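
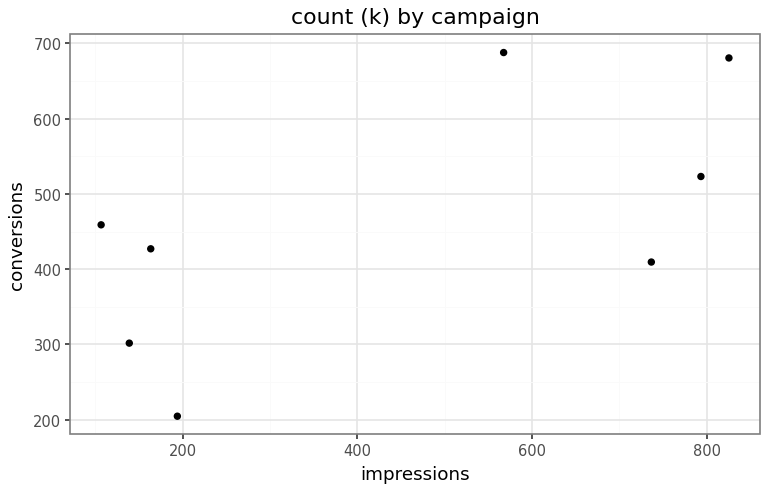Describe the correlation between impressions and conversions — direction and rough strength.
Points are positively correlated; moderate (|r| ≈ 0.6).

positive, moderate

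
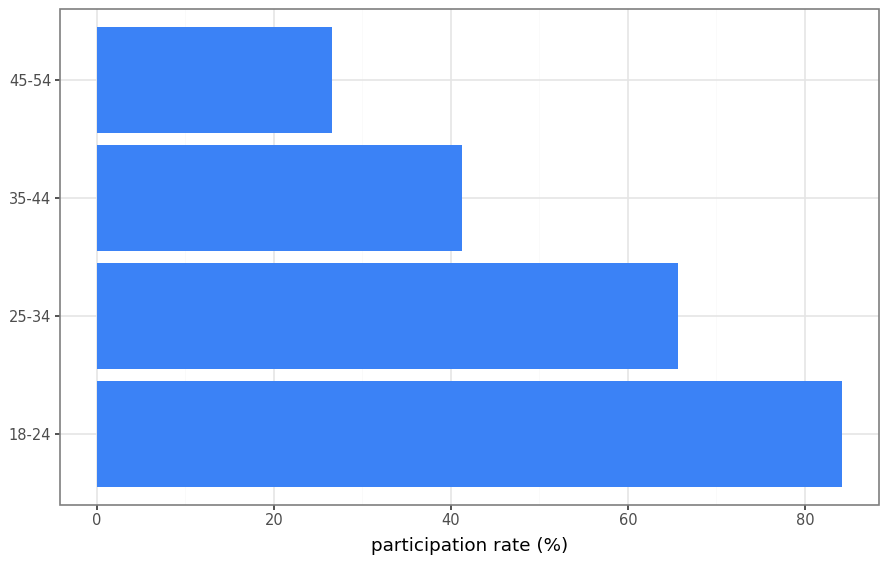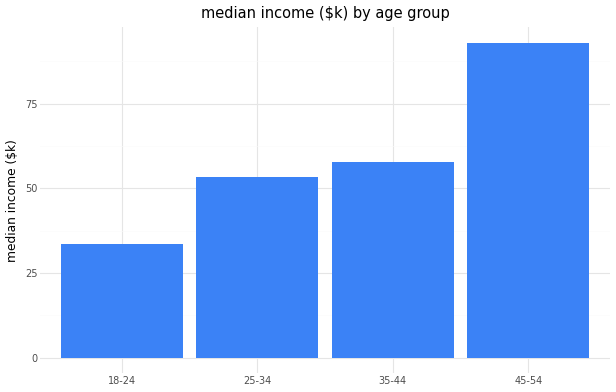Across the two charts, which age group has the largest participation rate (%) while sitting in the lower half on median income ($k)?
18-24

Chart 2 median median income ($k) ≈ 60; below-median age groups: 18-24, 25-34. Among those, 18-24 has the highest participation rate (%) (≈ 80).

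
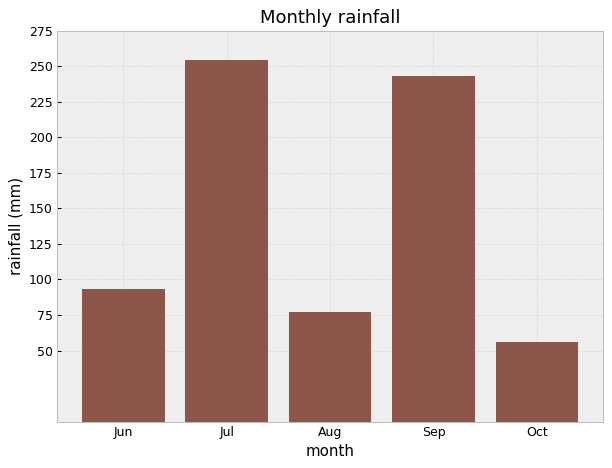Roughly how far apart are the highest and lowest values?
≈ 200

Max Jul ≈ 250, min Oct ≈ 50; range ≈ 200.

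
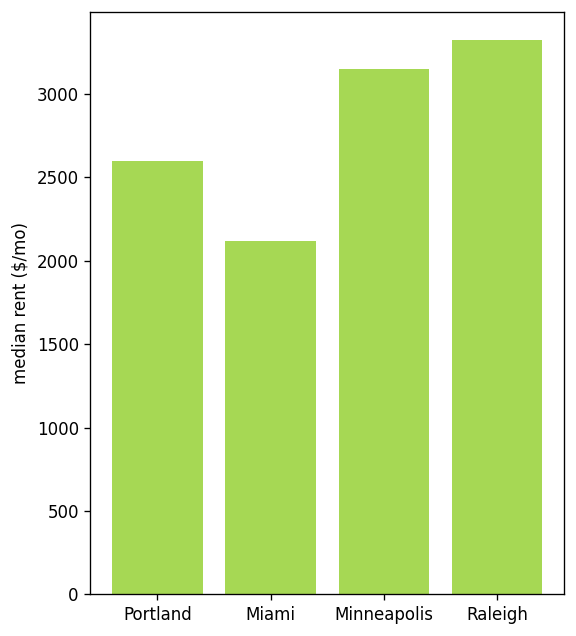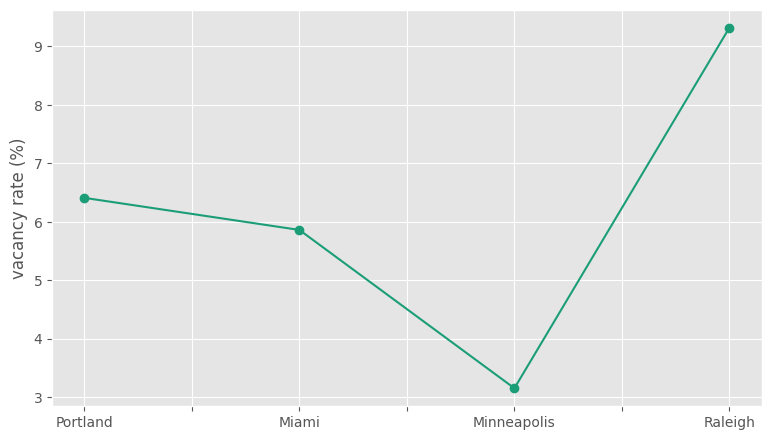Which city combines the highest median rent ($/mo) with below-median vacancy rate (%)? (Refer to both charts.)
Chart 2 median vacancy rate (%) ≈ 6; below-median cities: Miami, Minneapolis. Among those, Minneapolis has the highest median rent ($/mo) (≈ 3000).

Minneapolis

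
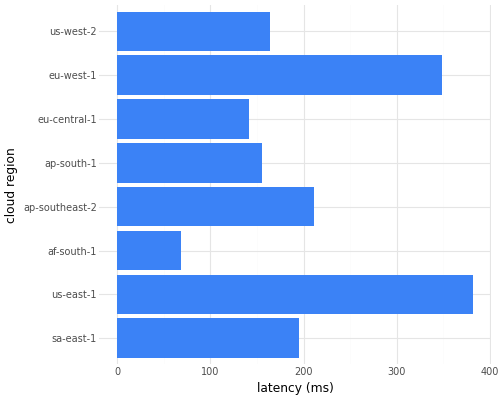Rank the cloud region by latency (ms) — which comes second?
eu-west-1

Top 3: us-east-1 ≈ 400, eu-west-1 ≈ 350, ap-southeast-2 ≈ 200.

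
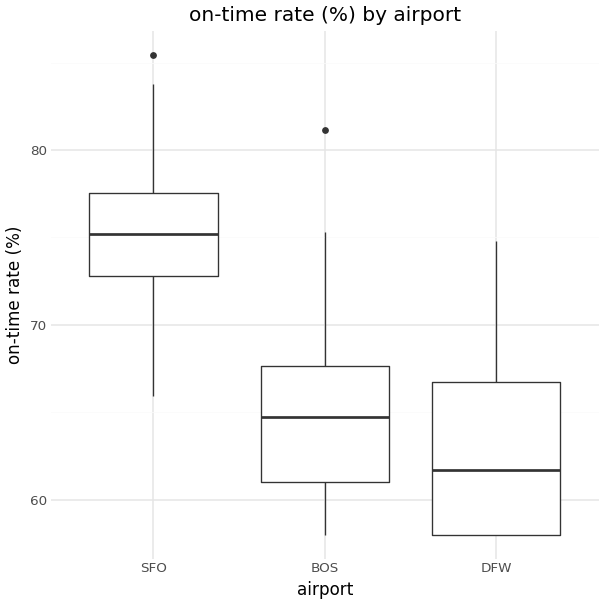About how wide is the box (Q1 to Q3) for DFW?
Q3 ≈ 66, Q1 ≈ 58; IQR ≈ 8.

≈ 8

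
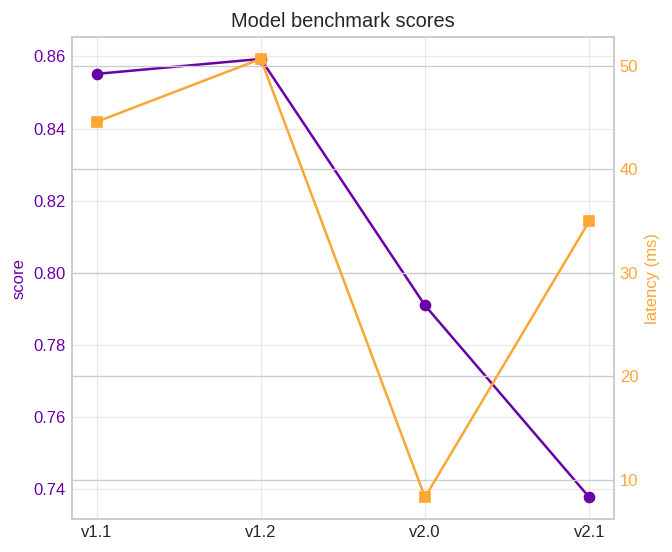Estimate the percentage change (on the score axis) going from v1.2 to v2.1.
≈ -14%

v1.2 ≈ 0.86, v2.1 ≈ 0.74; (0.74 − 0.86) / 0.86 ≈ -14%.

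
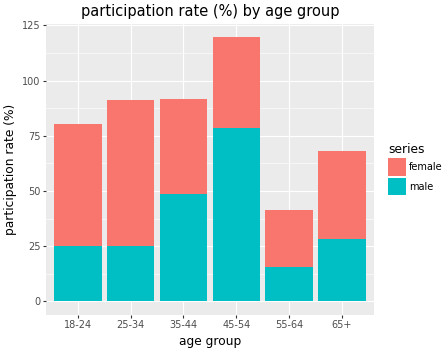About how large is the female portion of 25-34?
≈ 70

female top ≈ 90, bottom ≈ 20; segment ≈ 70.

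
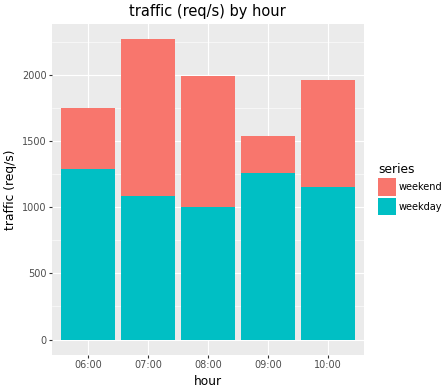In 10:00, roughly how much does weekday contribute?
≈ 1200

weekday top ≈ 1200, bottom ≈ 0; segment ≈ 1200.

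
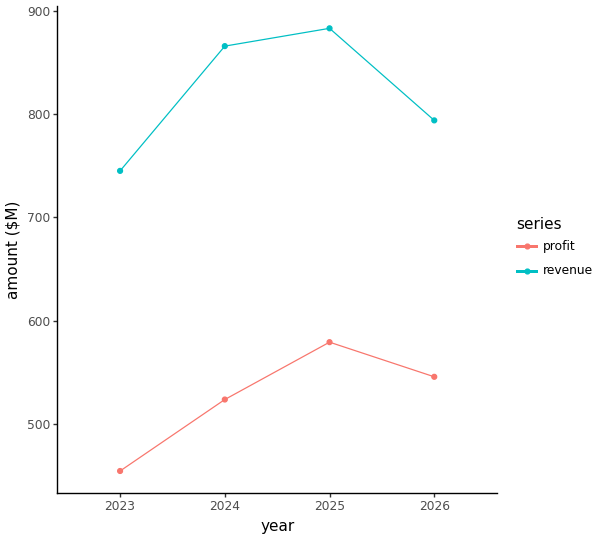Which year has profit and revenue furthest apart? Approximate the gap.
2024: profit ≈ 500, revenue ≈ 850 → gap ≈ 350. Next-largest (2025) is only ≈ 300.

2024, ≈ 350 $M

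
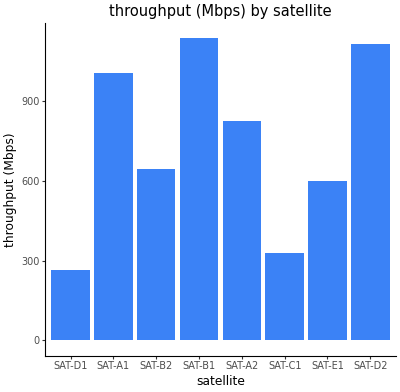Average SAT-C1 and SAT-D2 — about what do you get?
≈ 700

(300 + 1100) / 2 ≈ 700.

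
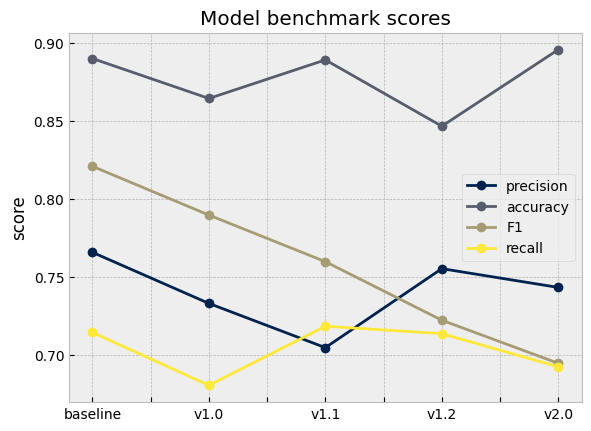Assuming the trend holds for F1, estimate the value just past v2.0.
Last three: 0.76, 0.72, 0.70 → slope ≈ -0.03/step → next ≈ 0.67.

≈ 0.67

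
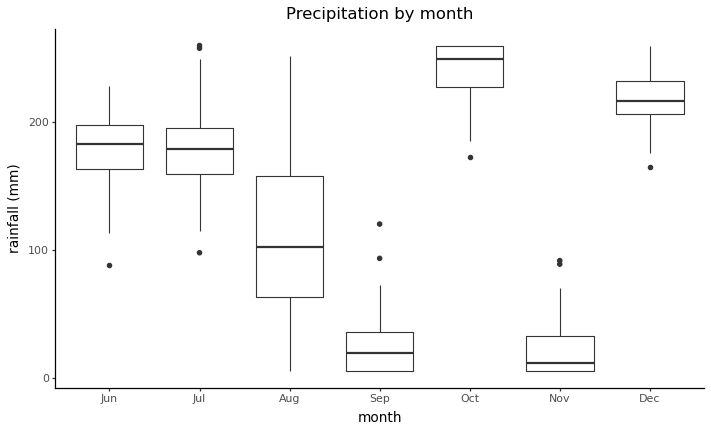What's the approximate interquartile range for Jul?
≈ 40

Q3 ≈ 200, Q1 ≈ 160; IQR ≈ 40.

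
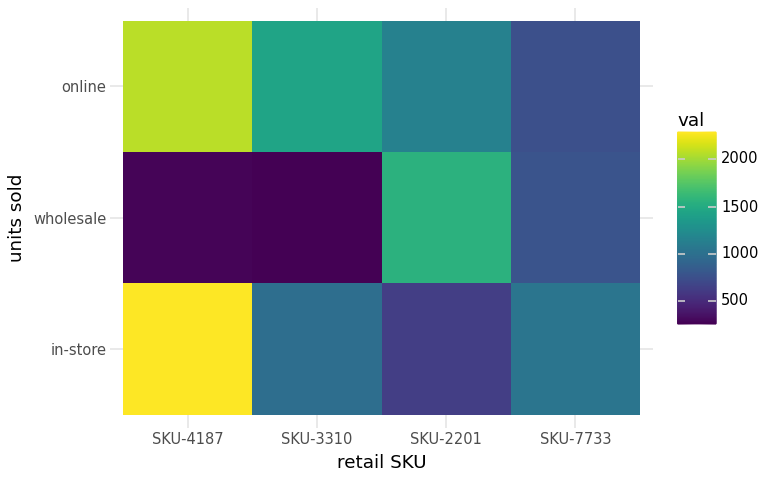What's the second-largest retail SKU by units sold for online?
SKU-3310

Top 3 for online: SKU-4187 ≈ 2000, SKU-3310 ≈ 1400, SKU-2201 ≈ 1200.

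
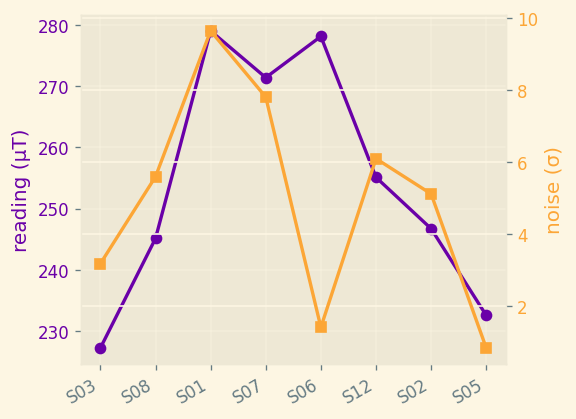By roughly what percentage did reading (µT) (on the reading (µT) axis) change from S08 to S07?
≈ +10.2%

S08 ≈ 245, S07 ≈ 270; (270 − 245) / 245 ≈ +10.2%.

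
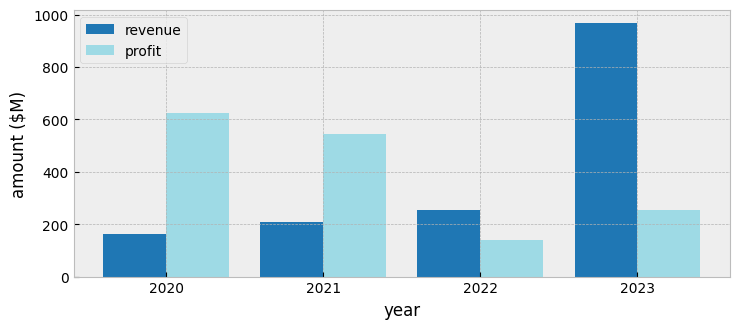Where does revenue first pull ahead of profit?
2021: revenue ≈ 200 vs profit ≈ 500 (not yet); 2022: revenue ≈ 300 vs profit ≈ 100 (first crossover).

2022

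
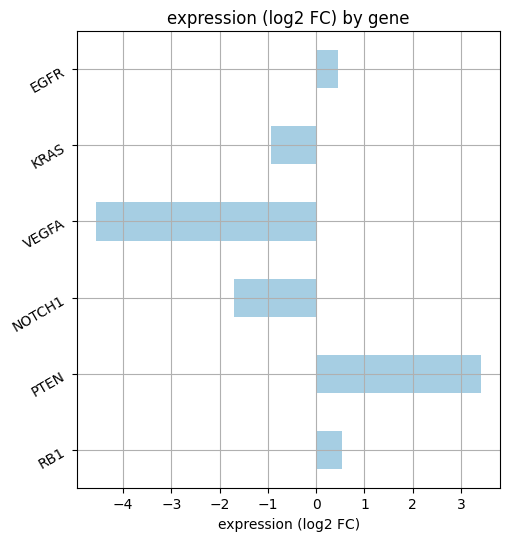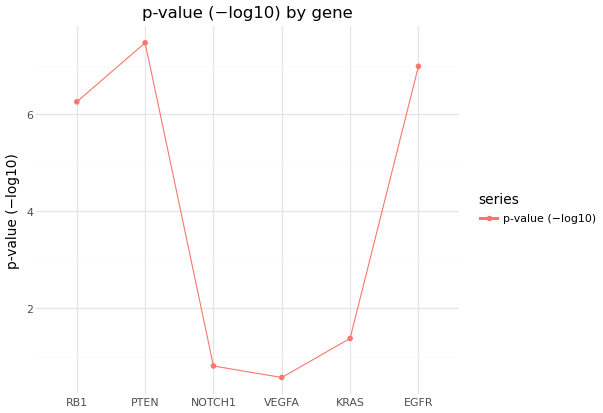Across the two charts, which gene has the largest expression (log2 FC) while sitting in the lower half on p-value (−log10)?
KRAS

Chart 2 median p-value (−log10) ≈ 4; below-median genes: NOTCH1, VEGFA, KRAS. Among those, KRAS has the highest expression (log2 FC) (≈ -1).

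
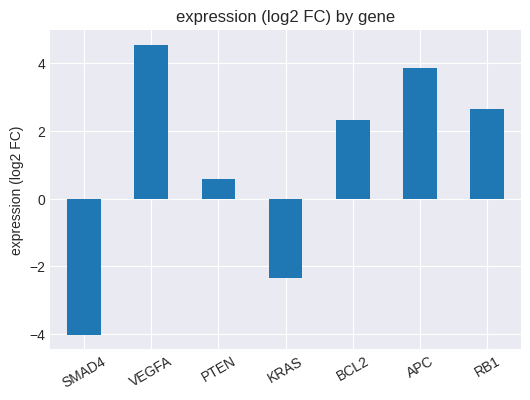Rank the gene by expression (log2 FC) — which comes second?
APC

Top 3: VEGFA ≈ 5, APC ≈ 4, RB1 ≈ 3.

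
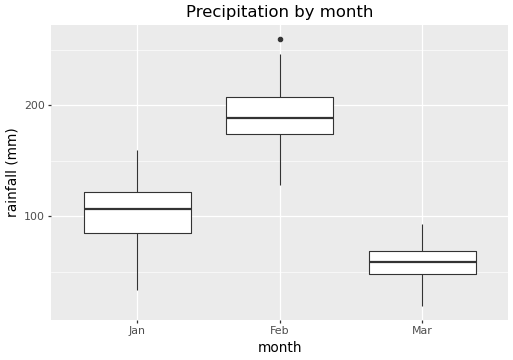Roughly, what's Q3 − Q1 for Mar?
≈ 20

Q3 ≈ 60, Q1 ≈ 40; IQR ≈ 20.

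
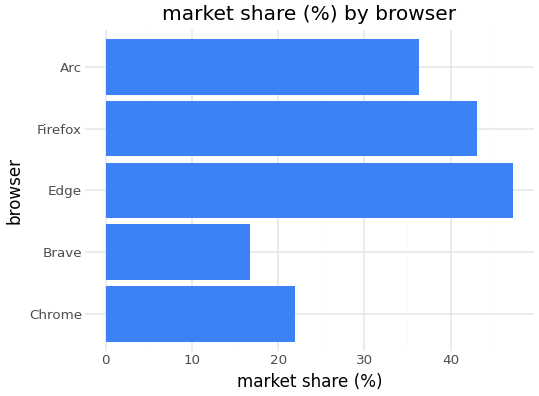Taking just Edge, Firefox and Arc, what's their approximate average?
(45 + 45 + 35) / 3 ≈ 42.

≈ 42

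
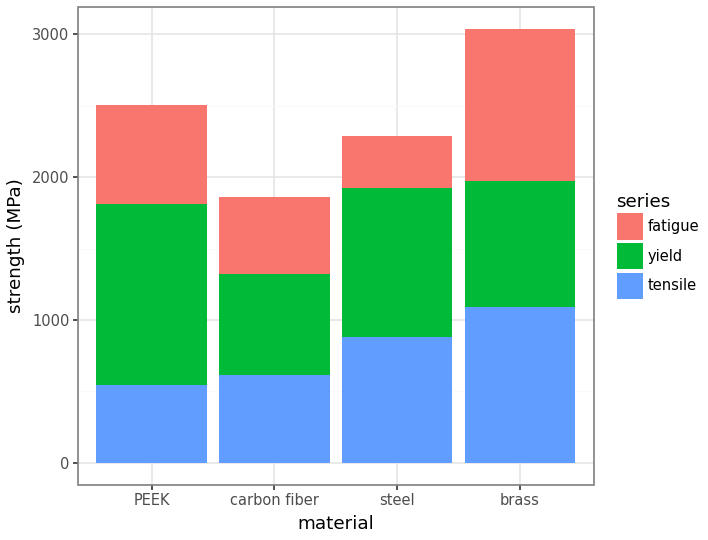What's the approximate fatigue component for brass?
fatigue top ≈ 3000, bottom ≈ 2000; segment ≈ 1000.

≈ 1000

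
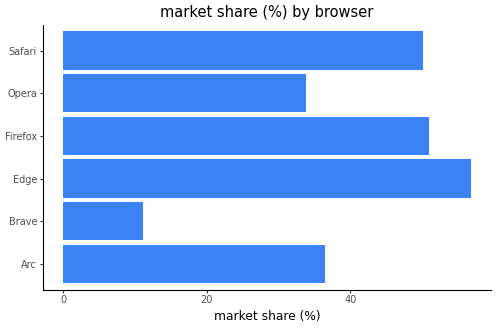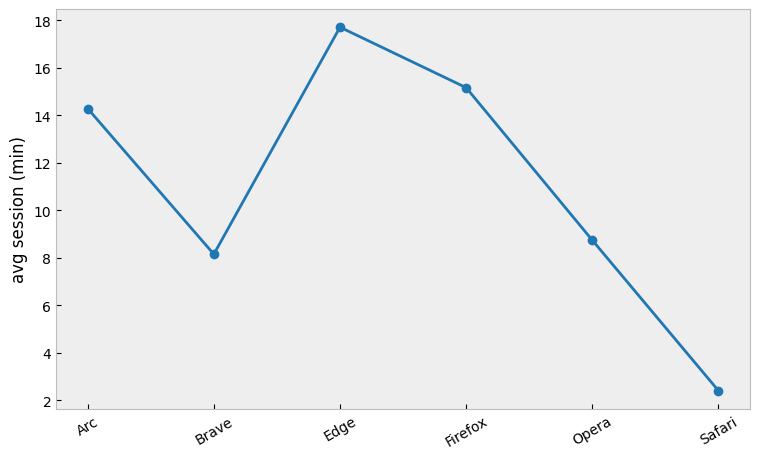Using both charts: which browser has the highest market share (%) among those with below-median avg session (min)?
Safari

Chart 2 median avg session (min) ≈ 12; below-median browsers: Brave, Opera, Safari. Among those, Safari has the highest market share (%) (≈ 50).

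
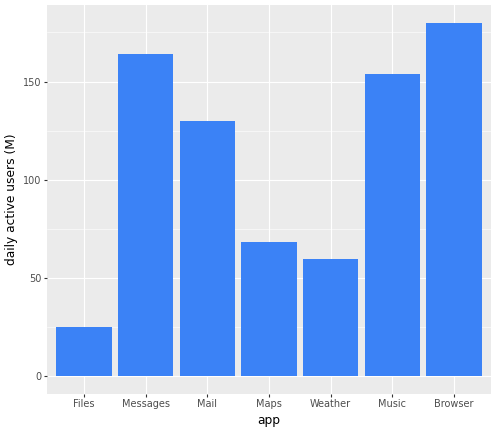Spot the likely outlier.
Files

Files ≈ 20; the rest sit between ≈ 60 and ≈ 180.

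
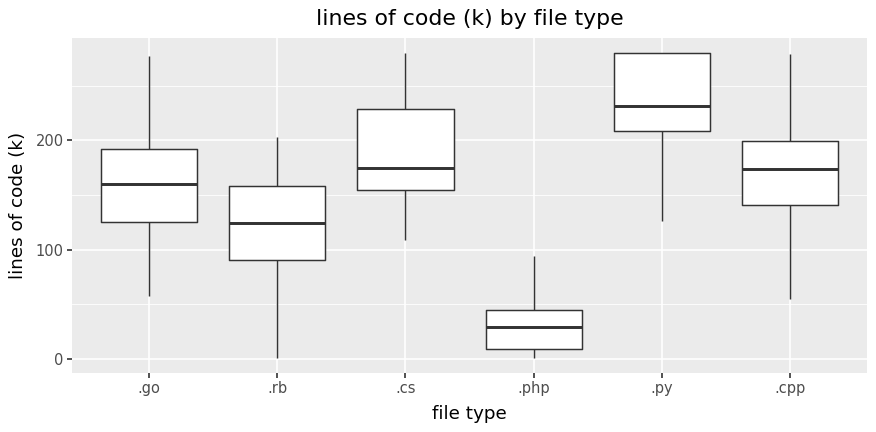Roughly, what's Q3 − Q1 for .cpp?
Q3 ≈ 200, Q1 ≈ 140; IQR ≈ 60.

≈ 60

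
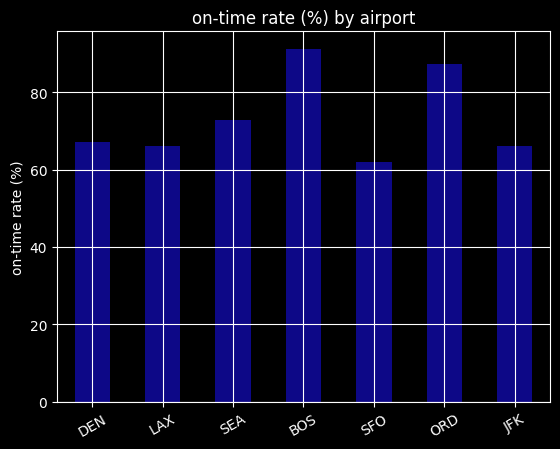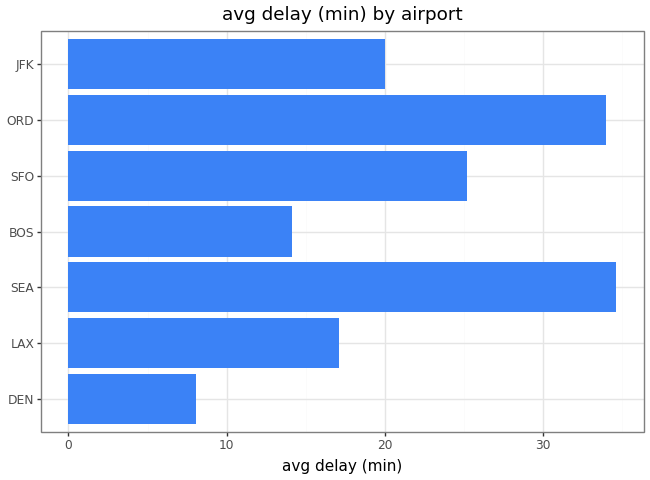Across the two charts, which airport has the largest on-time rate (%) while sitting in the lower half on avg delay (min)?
BOS

Chart 2 median avg delay (min) ≈ 20; below-median airports: DEN, LAX, BOS. Among those, BOS has the highest on-time rate (%) (≈ 90).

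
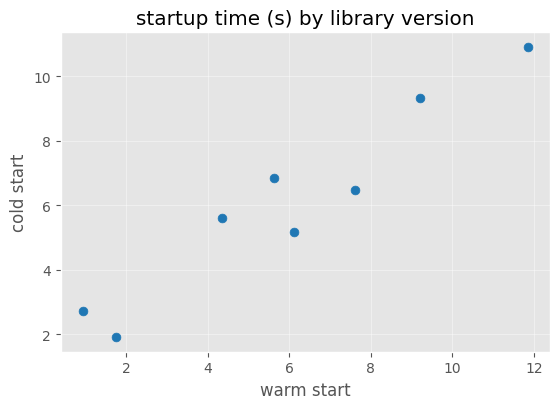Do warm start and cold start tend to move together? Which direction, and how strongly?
positive, strong

Points are positively correlated; strong (|r| ≈ 1.0).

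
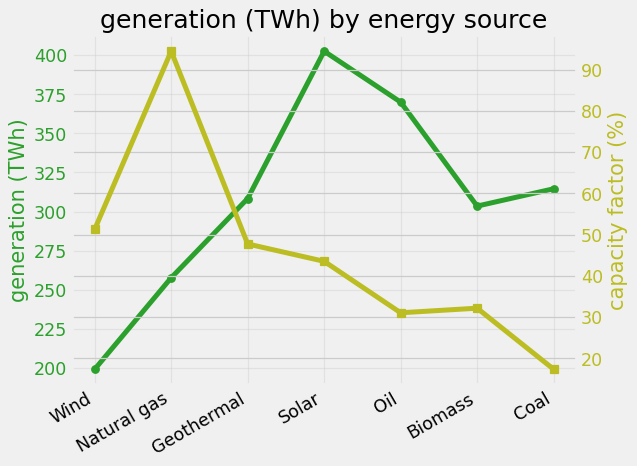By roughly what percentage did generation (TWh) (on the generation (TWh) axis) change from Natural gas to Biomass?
Natural gas ≈ 260, Biomass ≈ 300; (300 − 260) / 260 ≈ +15.4%.

≈ +15.4%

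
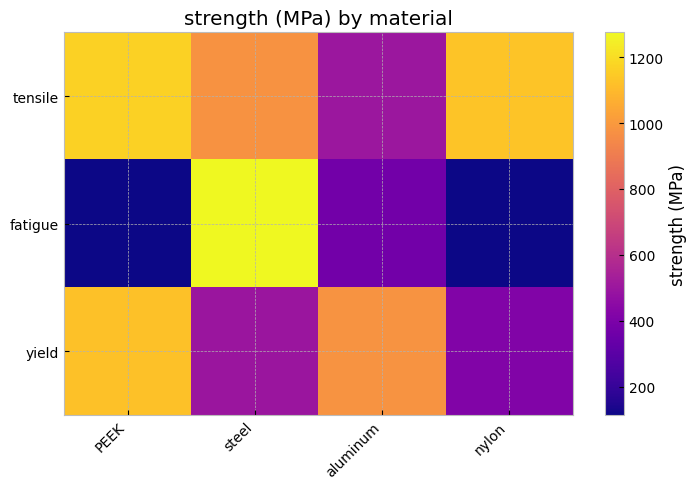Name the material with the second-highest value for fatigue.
Top 3 for fatigue: steel ≈ 1300, aluminum ≈ 400, PEEK ≈ 100.

aluminum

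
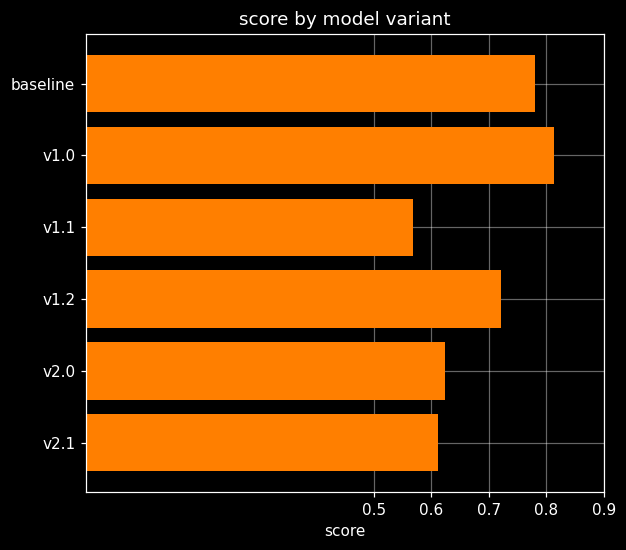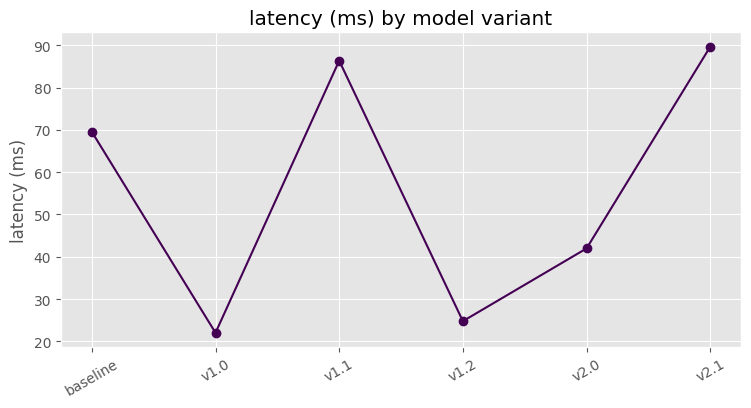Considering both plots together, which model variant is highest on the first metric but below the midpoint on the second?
Chart 2 median latency (ms) ≈ 60; below-median model variants: v1.0, v1.2, v2.0. Among those, v1.0 has the highest score (≈ 0.8).

v1.0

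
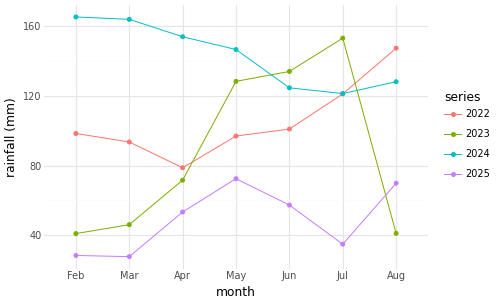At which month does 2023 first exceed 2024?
Jun

May: 2023 ≈ 120 vs 2024 ≈ 140 (not yet); Jun: 2023 ≈ 140 vs 2024 ≈ 120 (first crossover).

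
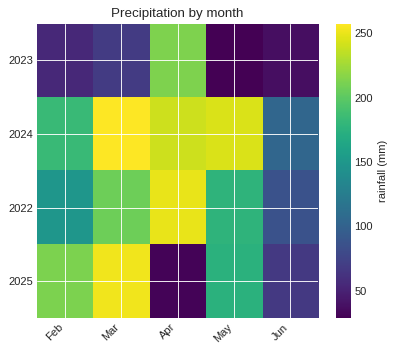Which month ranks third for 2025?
Top 4 for 2025: Mar ≈ 260, Feb ≈ 220, May ≈ 180, Jun ≈ 60.

May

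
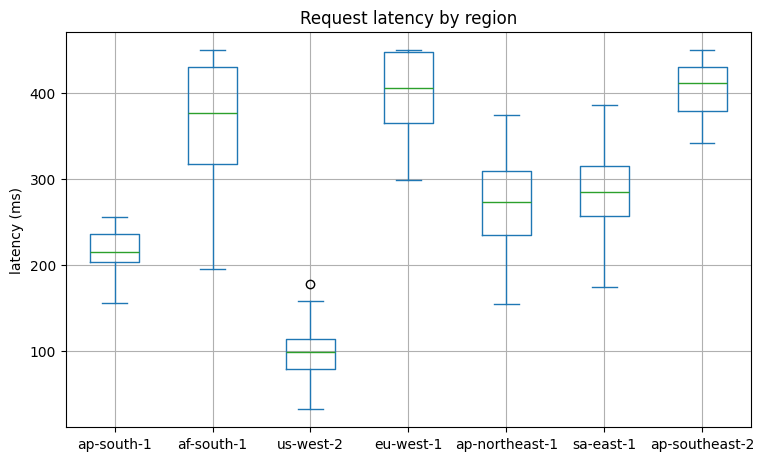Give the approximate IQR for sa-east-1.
Q3 ≈ 300, Q1 ≈ 250; IQR ≈ 50.

≈ 50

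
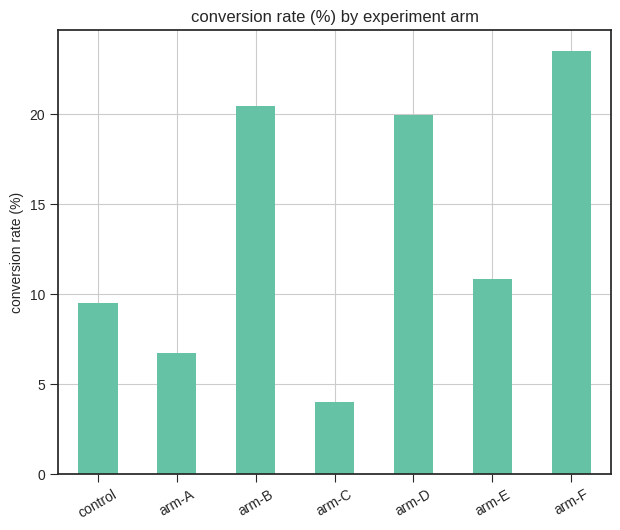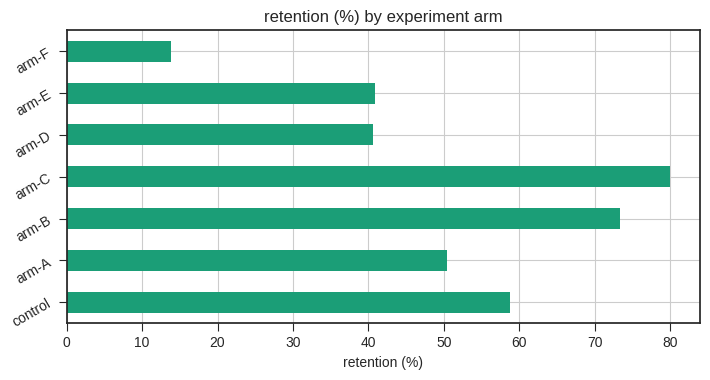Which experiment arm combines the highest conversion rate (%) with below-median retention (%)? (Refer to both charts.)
arm-F

Chart 2 median retention (%) ≈ 50; below-median experiment arms: arm-D, arm-E, arm-F. Among those, arm-F has the highest conversion rate (%) (≈ 25).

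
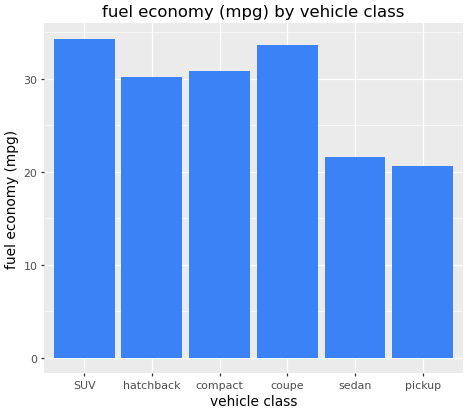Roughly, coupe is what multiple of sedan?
≈ 1.75×

coupe ≈ 35, sedan ≈ 20; 35/20 ≈ 1.75.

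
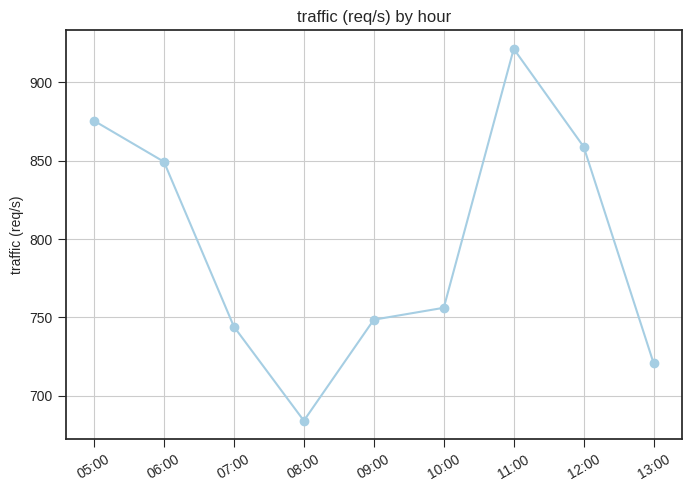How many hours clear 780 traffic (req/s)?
Above 780: 05:00, 06:00, 11:00, 12:00.

4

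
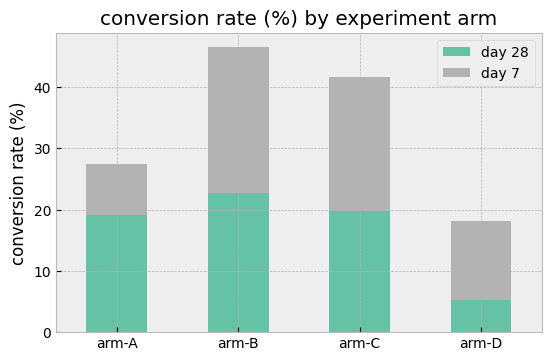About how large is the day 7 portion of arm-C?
day 7 top ≈ 40, bottom ≈ 20; segment ≈ 20.

≈ 20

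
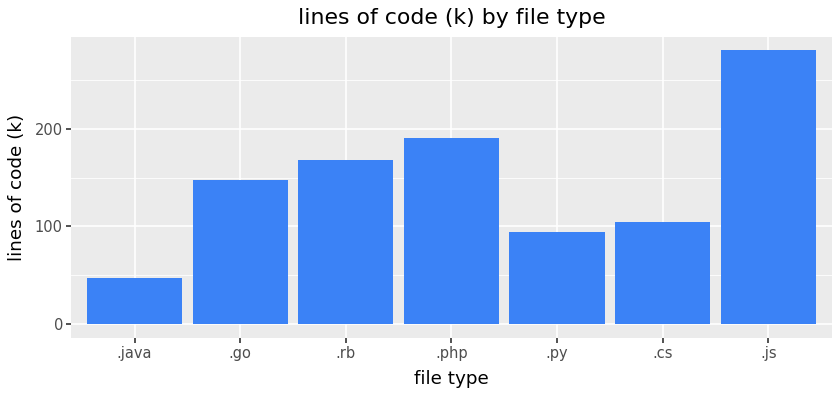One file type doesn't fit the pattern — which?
.js ≈ 275; the rest sit between ≈ 50 and ≈ 200.

.js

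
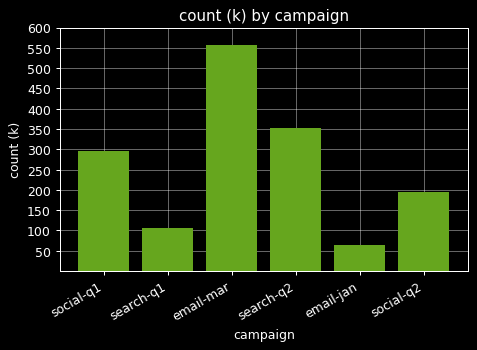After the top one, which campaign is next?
Top 3: email-mar ≈ 550, search-q2 ≈ 350, social-q1 ≈ 300.

search-q2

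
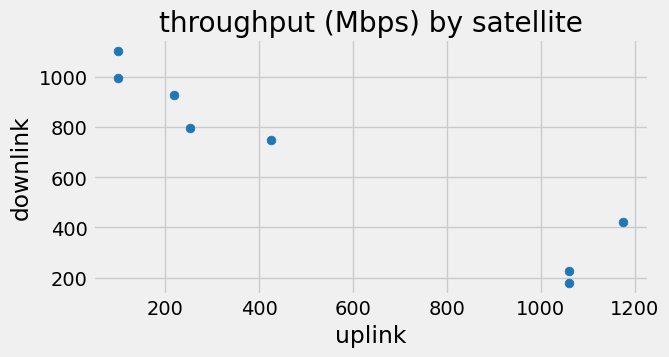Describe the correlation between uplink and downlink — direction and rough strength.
Points are negatively correlated; strong (|r| ≈ 1.0).

negative, strong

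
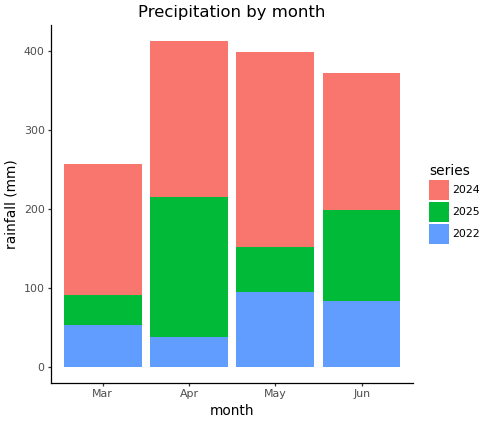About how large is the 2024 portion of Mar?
2024 top ≈ 250, bottom ≈ 100; segment ≈ 150.

≈ 150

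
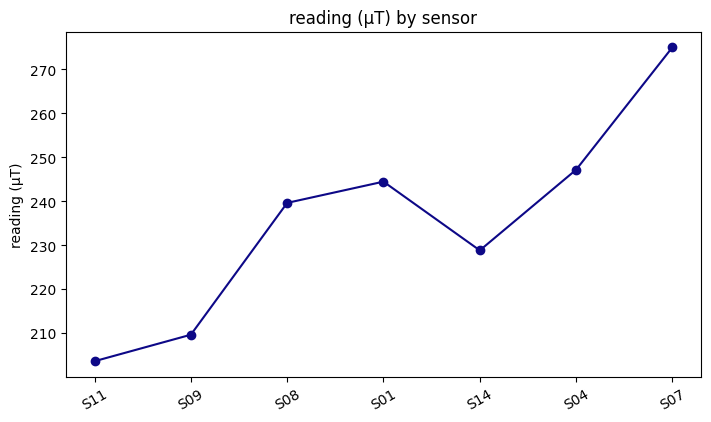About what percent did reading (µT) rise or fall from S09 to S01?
≈ +14.3%

S09 ≈ 210, S01 ≈ 240; (240 − 210) / 210 ≈ +14.3%.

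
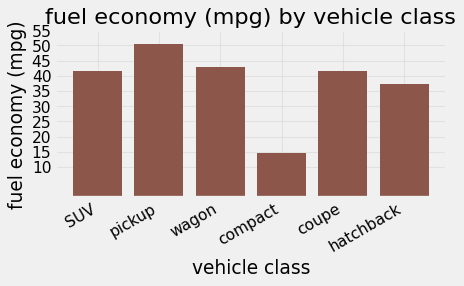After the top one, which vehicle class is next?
Top 3: pickup ≈ 50, wagon ≈ 45, SUV ≈ 40.

wagon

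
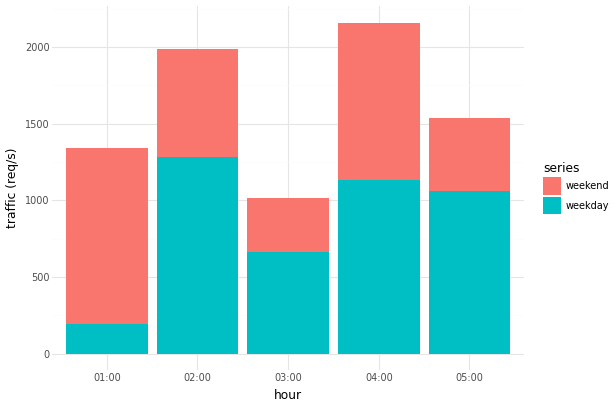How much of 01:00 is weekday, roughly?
≈ 200

weekday top ≈ 200, bottom ≈ 0; segment ≈ 200.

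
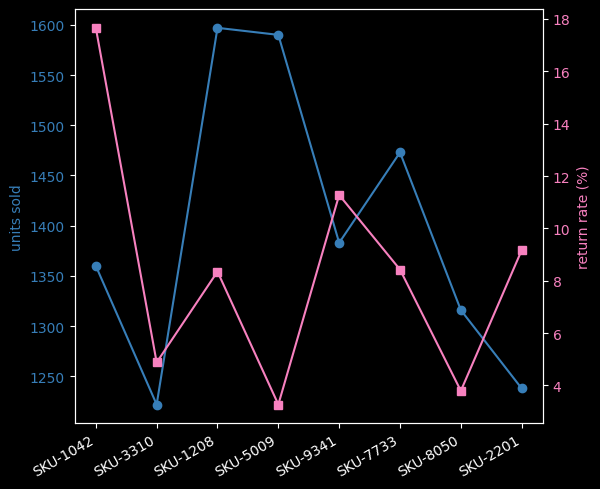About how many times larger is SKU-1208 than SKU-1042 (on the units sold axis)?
SKU-1208 ≈ 1600, SKU-1042 ≈ 1350; 1600/1350 ≈ 1.19.

≈ 1.19×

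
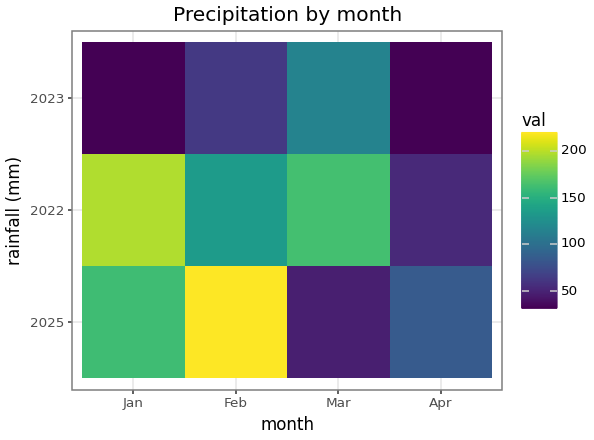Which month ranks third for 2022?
Top 4 for 2022: Jan ≈ 200, Mar ≈ 160, Feb ≈ 140, Apr ≈ 60.

Feb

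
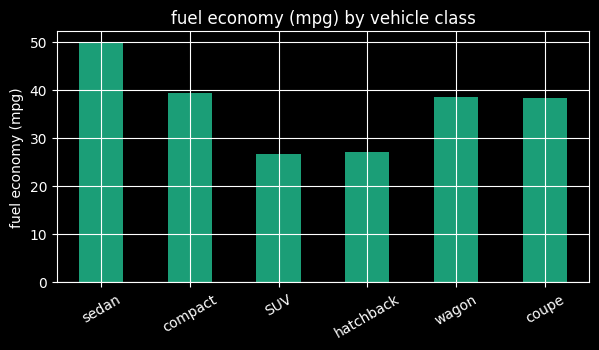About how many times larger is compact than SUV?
≈ 1.6×

compact ≈ 40, SUV ≈ 25; 40/25 ≈ 1.6.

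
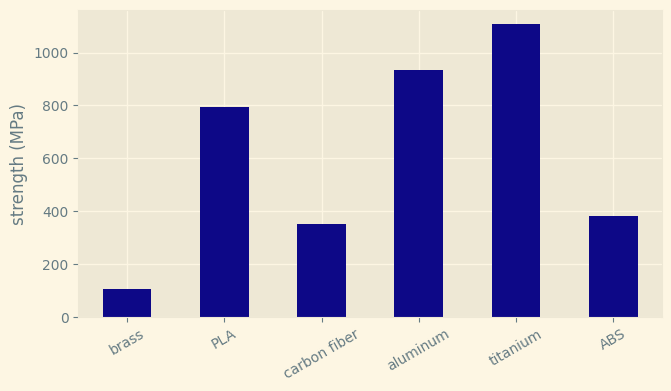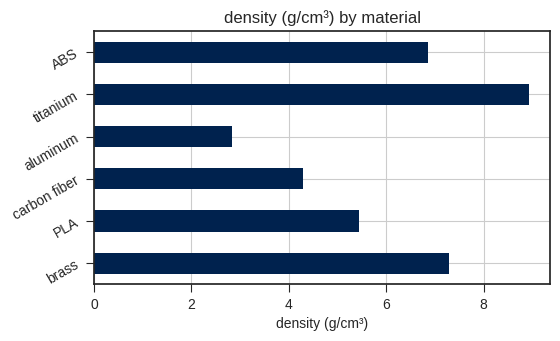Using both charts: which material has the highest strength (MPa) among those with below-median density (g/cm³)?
aluminum

Chart 2 median density (g/cm³) ≈ 6; below-median materials: PLA, carbon fiber, aluminum. Among those, aluminum has the highest strength (MPa) (≈ 1000).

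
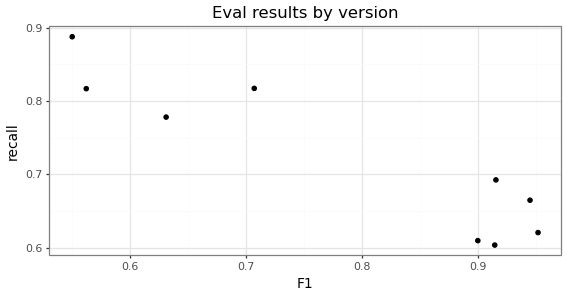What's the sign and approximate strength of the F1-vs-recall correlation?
Points are negatively correlated; strong (|r| ≈ 0.9).

negative, strong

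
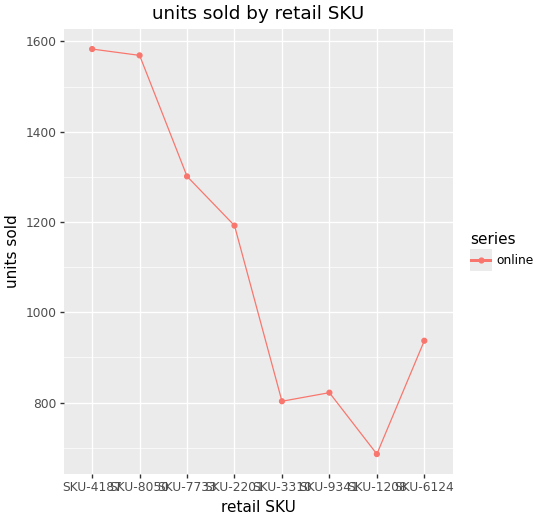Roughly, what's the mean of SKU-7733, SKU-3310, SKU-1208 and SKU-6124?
(1300 + 800 + 700 + 900) / 4 ≈ 925.

≈ 925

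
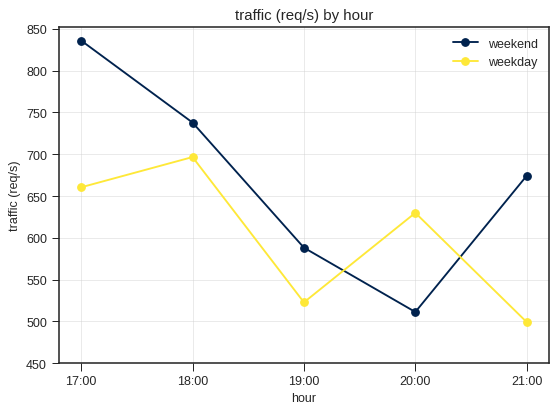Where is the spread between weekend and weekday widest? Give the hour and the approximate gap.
17:00: weekend ≈ 850, weekday ≈ 650 → gap ≈ 200. Next-largest (21:00) is only ≈ 150.

17:00, ≈ 200 req/s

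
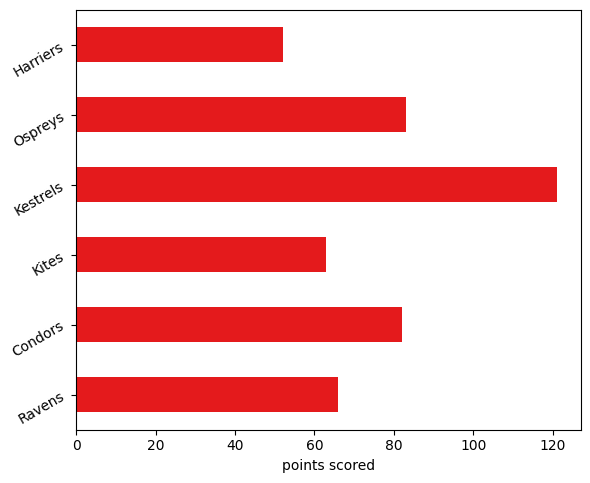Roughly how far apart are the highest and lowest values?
≈ 60

Max Kestrels ≈ 120, min Harriers ≈ 60; range ≈ 60.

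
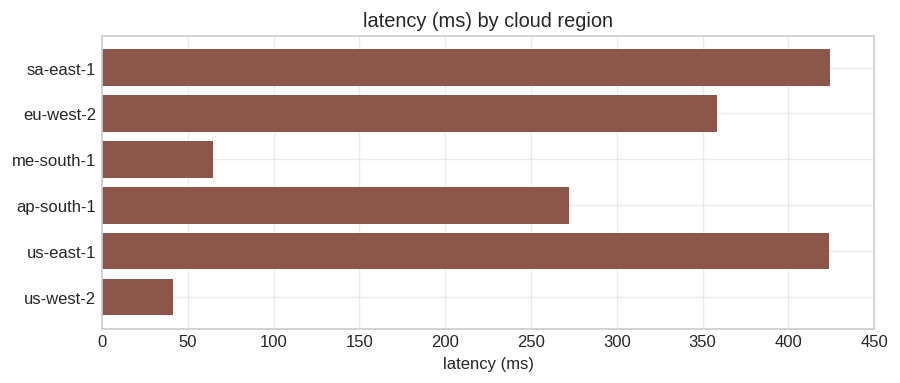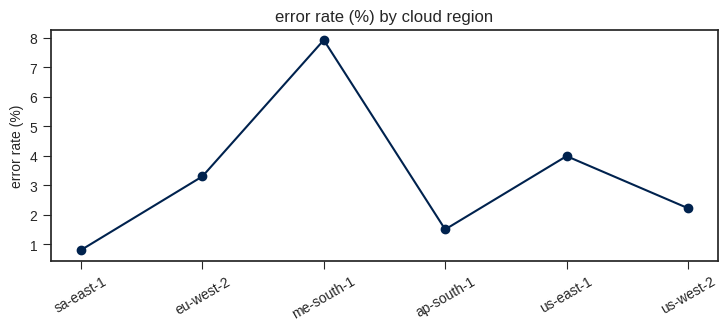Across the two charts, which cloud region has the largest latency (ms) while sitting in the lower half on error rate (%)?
Chart 2 median error rate (%) ≈ 3; below-median cloud regions: sa-east-1, ap-south-1, us-west-2. Among those, sa-east-1 has the highest latency (ms) (≈ 400).

sa-east-1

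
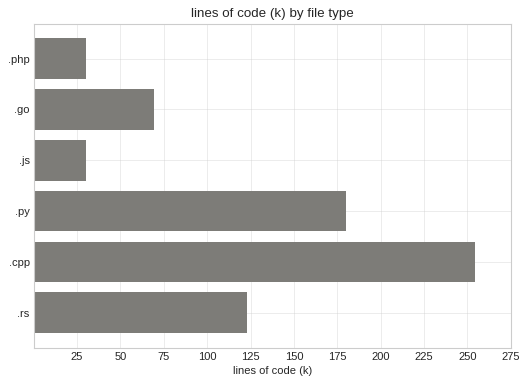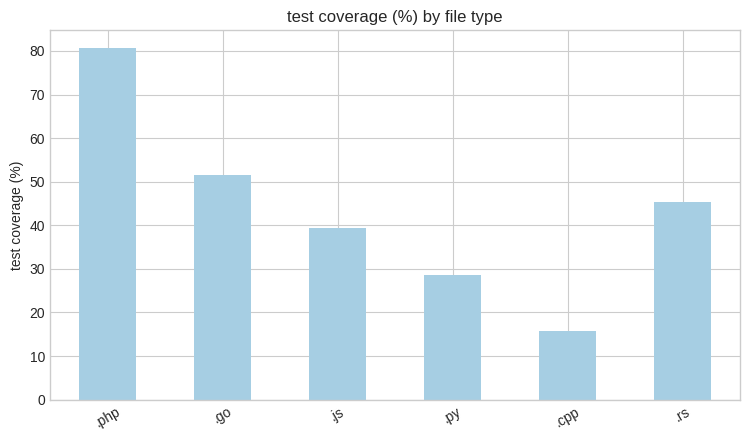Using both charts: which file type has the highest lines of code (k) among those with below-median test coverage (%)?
.cpp

Chart 2 median test coverage (%) ≈ 40; below-median file types: .js, .py, .cpp. Among those, .cpp has the highest lines of code (k) (≈ 250).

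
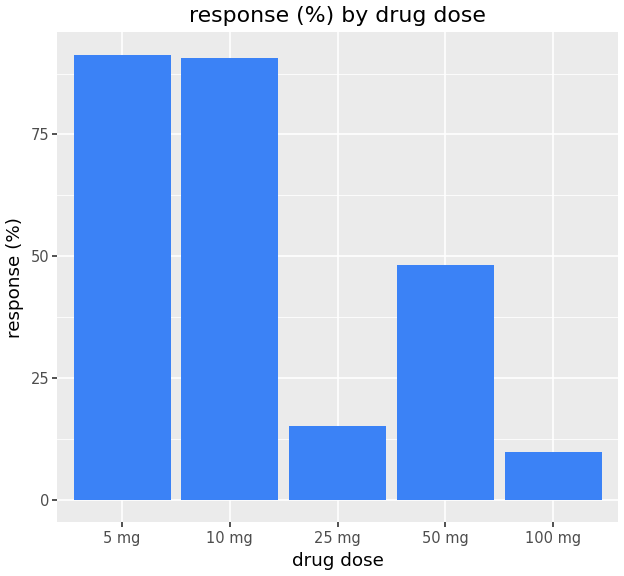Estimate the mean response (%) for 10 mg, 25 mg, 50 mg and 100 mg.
≈ 42

(90 + 20 + 50 + 10) / 4 ≈ 42.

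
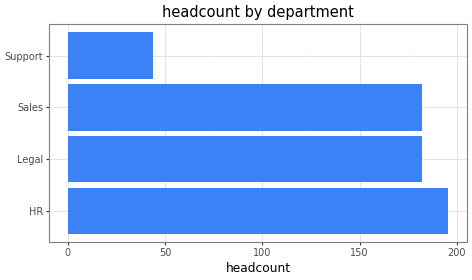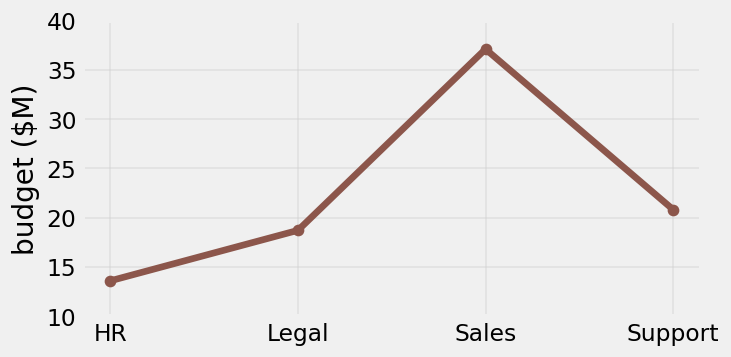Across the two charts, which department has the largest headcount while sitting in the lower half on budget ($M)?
HR

Chart 2 median budget ($M) ≈ 20; below-median departments: HR, Legal. Among those, HR has the highest headcount (≈ 200).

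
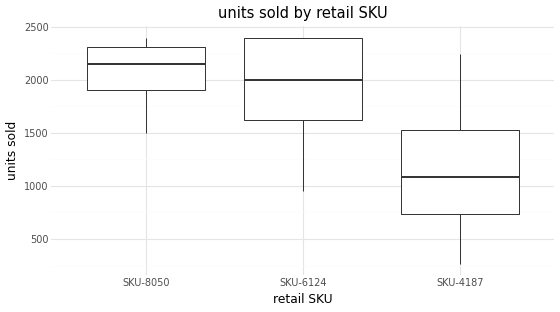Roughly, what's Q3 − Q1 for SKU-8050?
≈ 400

Q3 ≈ 2300, Q1 ≈ 1900; IQR ≈ 400.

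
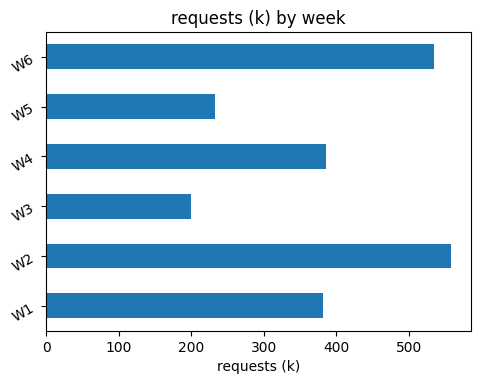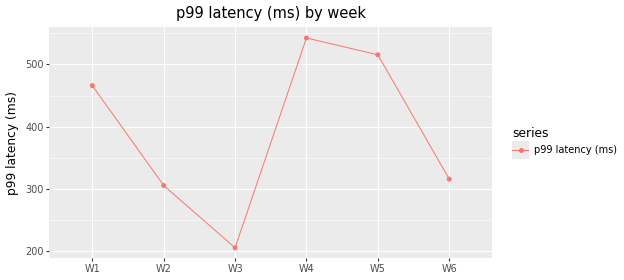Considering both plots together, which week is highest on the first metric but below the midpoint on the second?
W2

Chart 2 median p99 latency (ms) ≈ 400; below-median weeks: W2, W3, W6. Among those, W2 has the highest requests (k) (≈ 600).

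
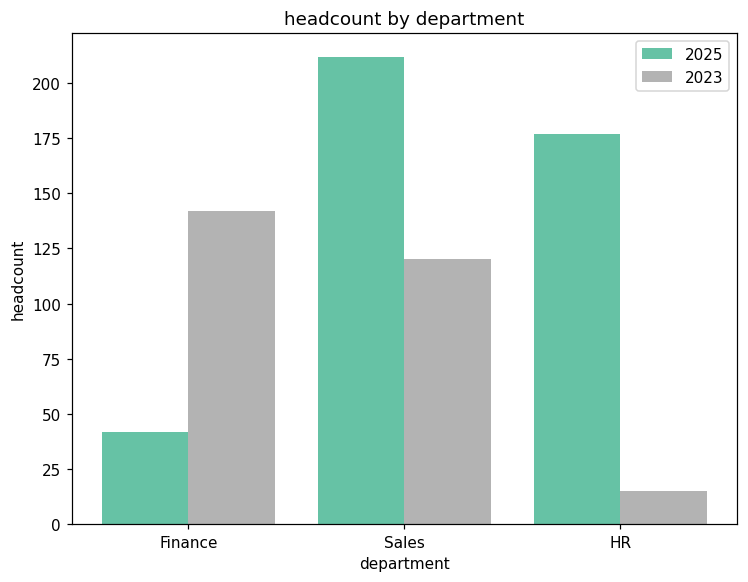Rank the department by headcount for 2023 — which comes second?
Sales

Top 3 for 2023: Finance ≈ 140, Sales ≈ 120, HR ≈ 20.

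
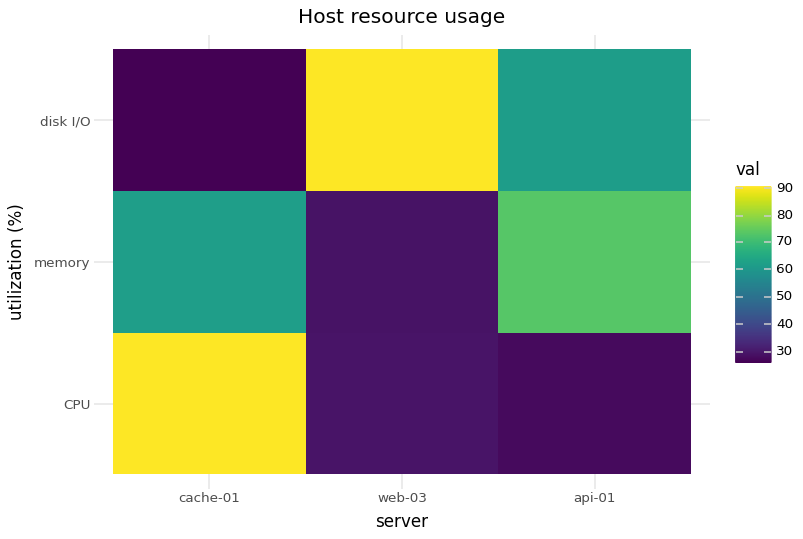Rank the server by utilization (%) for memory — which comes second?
Top 3 for memory: api-01 ≈ 70, cache-01 ≈ 60, web-03 ≈ 30.

cache-01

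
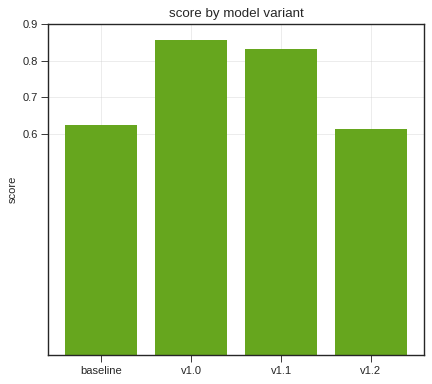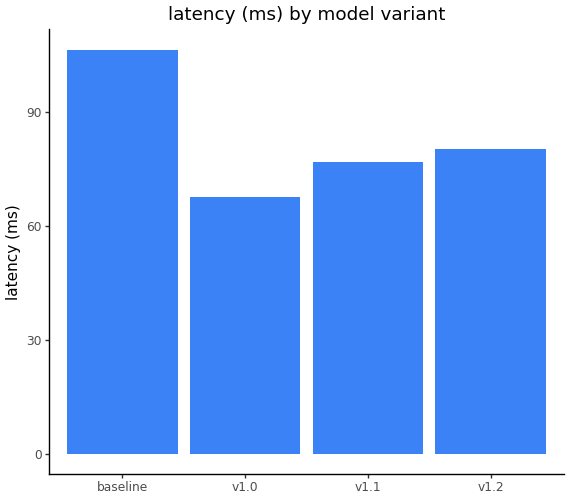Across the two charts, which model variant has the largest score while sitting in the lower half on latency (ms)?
Chart 2 median latency (ms) ≈ 80; below-median model variants: v1.0, v1.1. Among those, v1.0 has the highest score (≈ 0.9).

v1.0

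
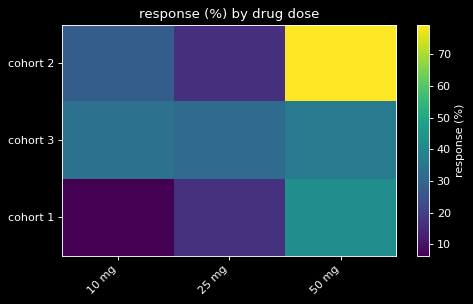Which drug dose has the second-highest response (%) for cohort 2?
Top 3 for cohort 2: 50 mg ≈ 80, 10 mg ≈ 30, 25 mg ≈ 20.

10 mg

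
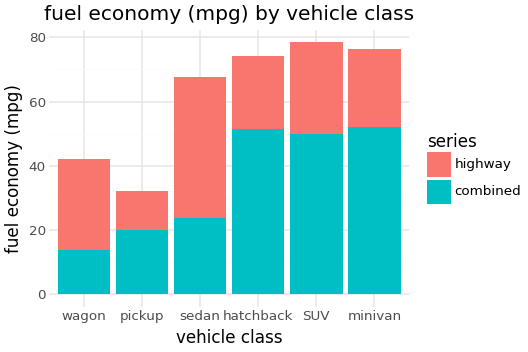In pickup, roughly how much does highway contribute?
≈ 10

highway top ≈ 30, bottom ≈ 20; segment ≈ 10.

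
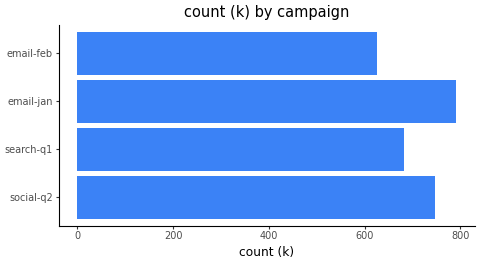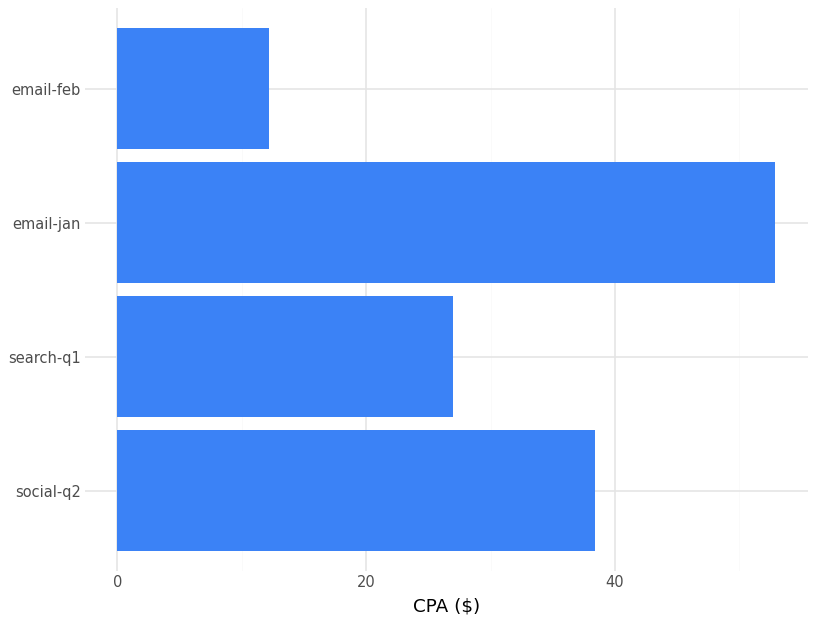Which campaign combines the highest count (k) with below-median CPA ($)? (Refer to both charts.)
Chart 2 median CPA ($) ≈ 35; below-median campaigns: search-q1, email-feb. Among those, search-q1 has the highest count (k) (≈ 700).

search-q1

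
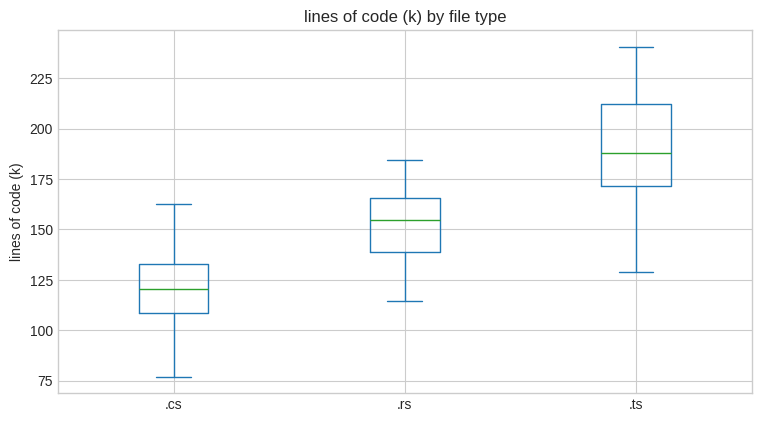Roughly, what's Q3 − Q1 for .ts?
Q3 ≈ 210, Q1 ≈ 170; IQR ≈ 40.

≈ 40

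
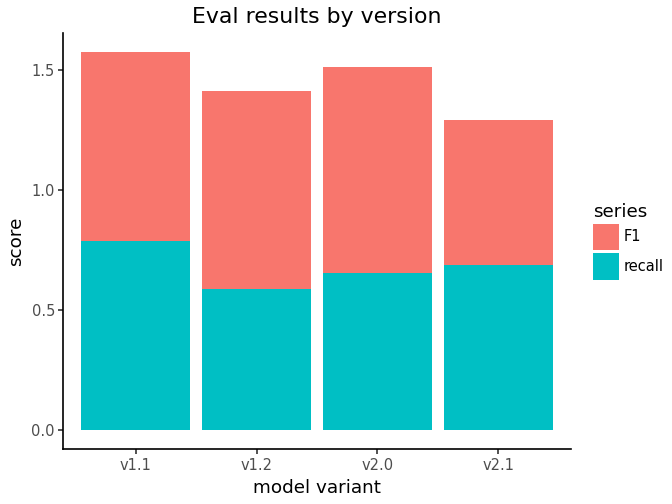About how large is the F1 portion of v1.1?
F1 top ≈ 1.6, bottom ≈ 0.8; segment ≈ 0.8.

≈ 0.8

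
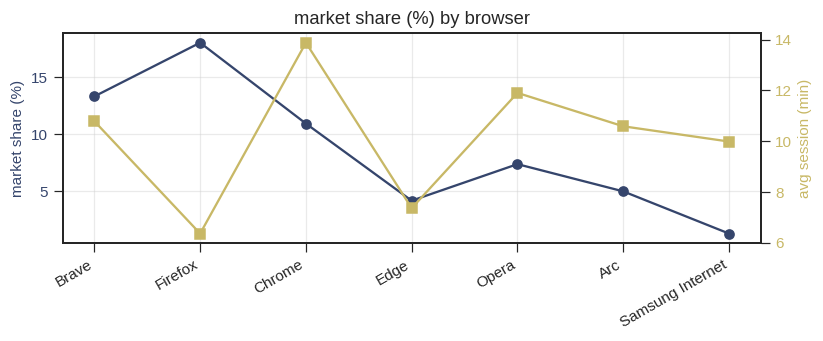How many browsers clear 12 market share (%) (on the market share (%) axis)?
2

Above 12: Brave, Firefox.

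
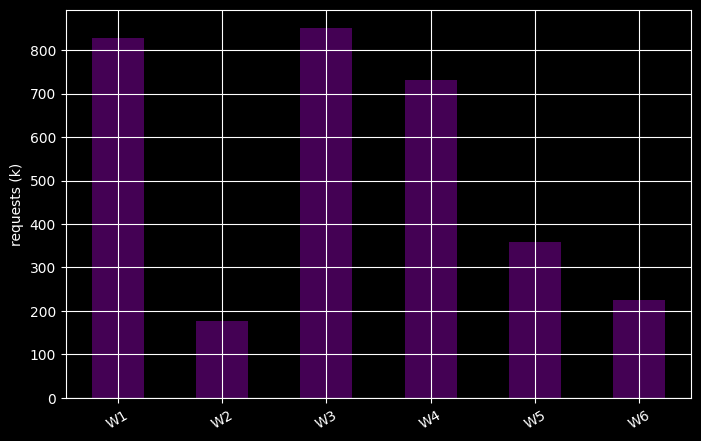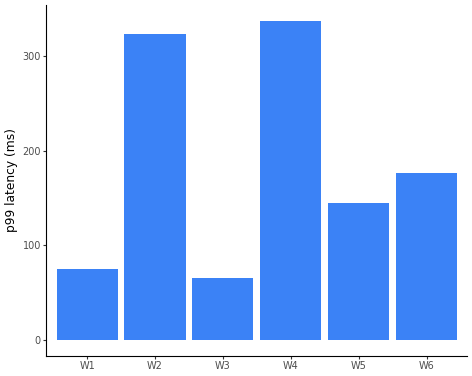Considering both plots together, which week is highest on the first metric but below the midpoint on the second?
W3

Chart 2 median p99 latency (ms) ≈ 150; below-median weeks: W1, W3, W5. Among those, W3 has the highest requests (k) (≈ 900).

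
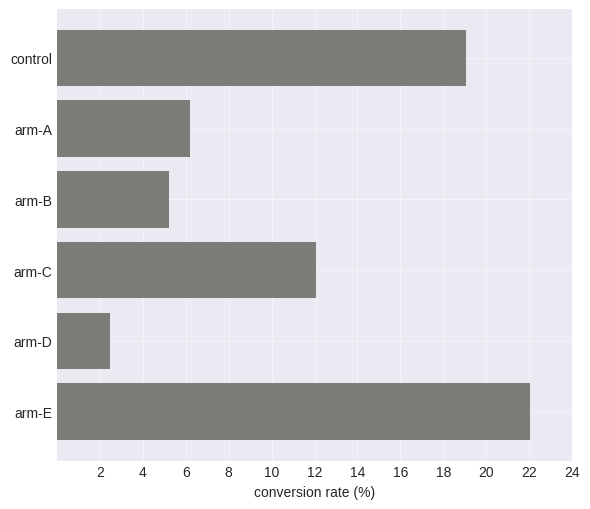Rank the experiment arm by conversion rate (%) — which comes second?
Top 3: arm-E ≈ 22, control ≈ 20, arm-C ≈ 12.

control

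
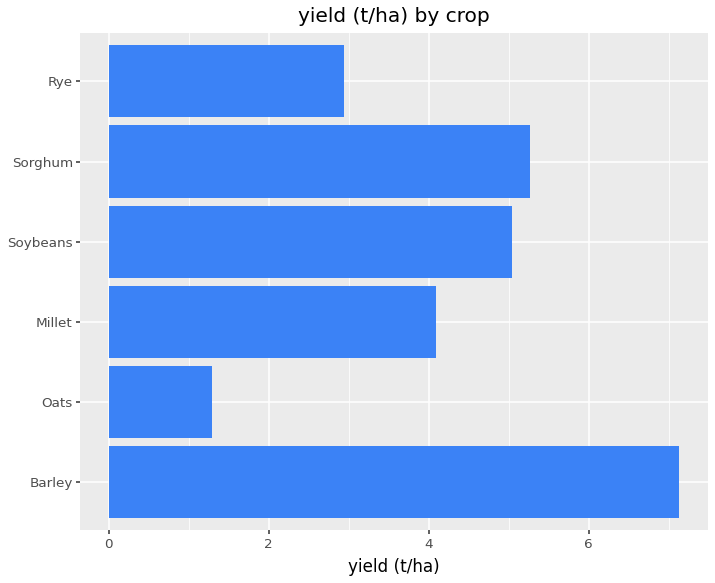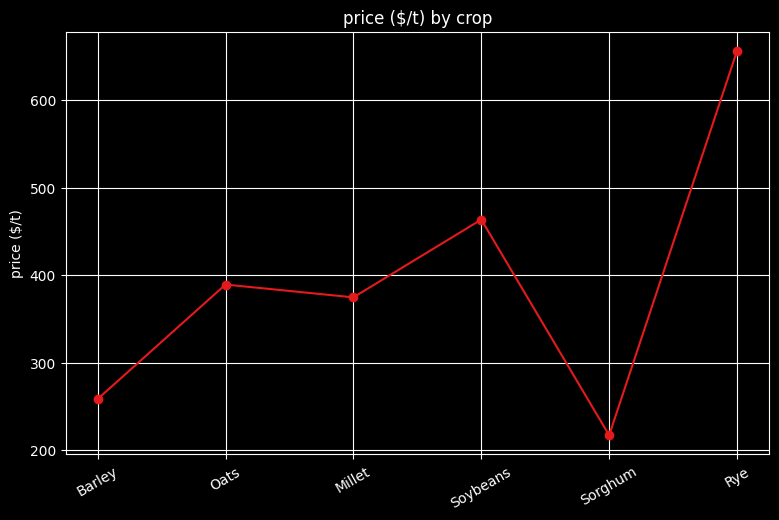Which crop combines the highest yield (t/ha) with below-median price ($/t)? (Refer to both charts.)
Chart 2 median price ($/t) ≈ 400; below-median crops: Barley, Millet, Sorghum. Among those, Barley has the highest yield (t/ha) (≈ 7).

Barley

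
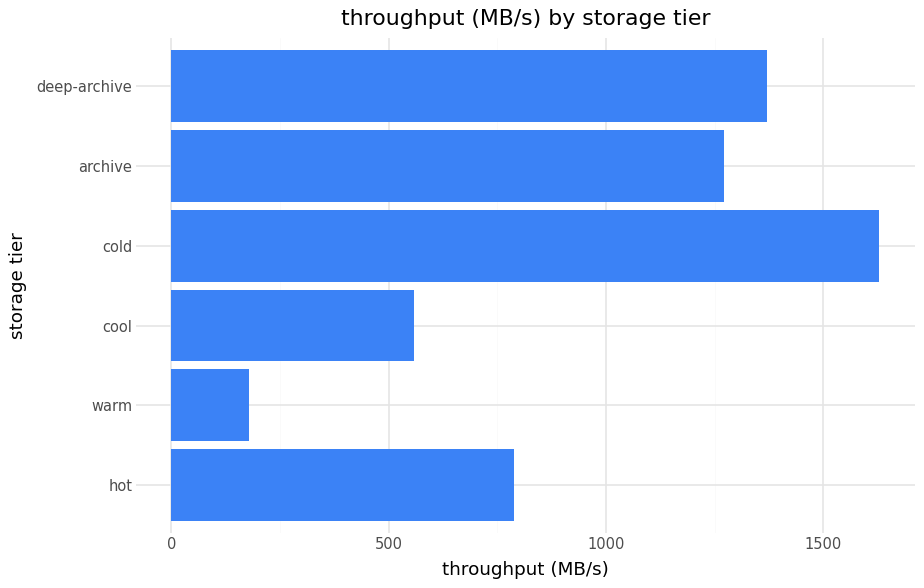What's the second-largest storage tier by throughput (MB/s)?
Top 3: cold ≈ 1600, deep-archive ≈ 1400, archive ≈ 1200.

deep-archive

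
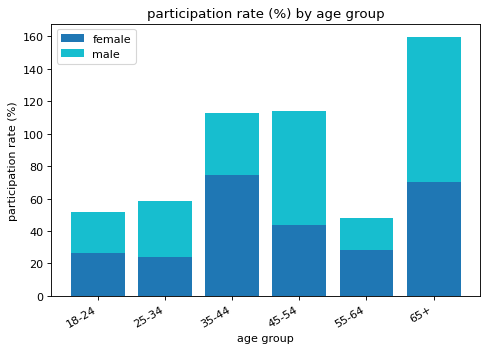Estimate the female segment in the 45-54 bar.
≈ 40

female top ≈ 40, bottom ≈ 0; segment ≈ 40.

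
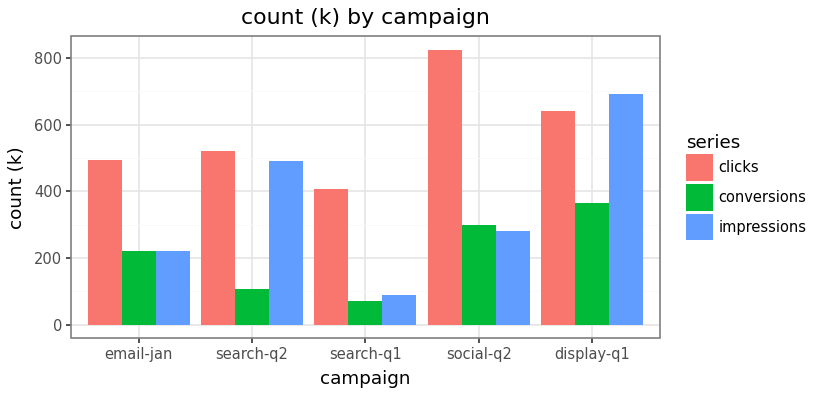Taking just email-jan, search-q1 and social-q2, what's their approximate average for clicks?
≈ 567

(500 + 400 + 800) / 3 ≈ 567.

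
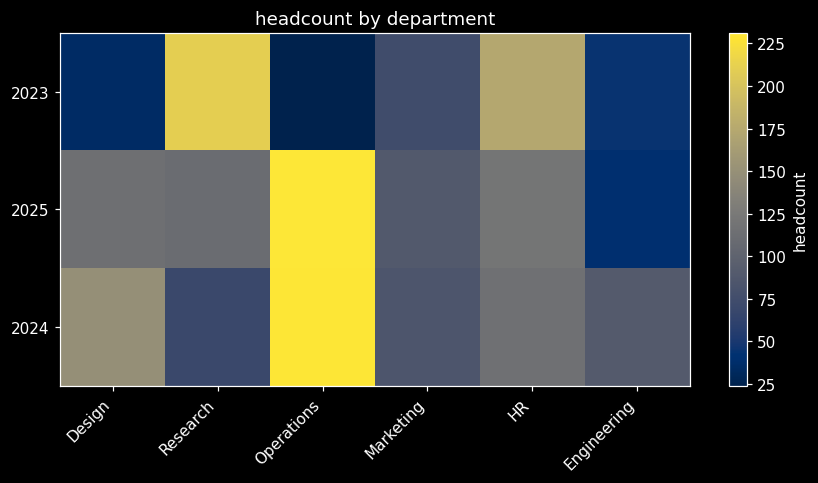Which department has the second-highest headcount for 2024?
Top 3 for 2024: Operations ≈ 240, Design ≈ 140, HR ≈ 120.

Design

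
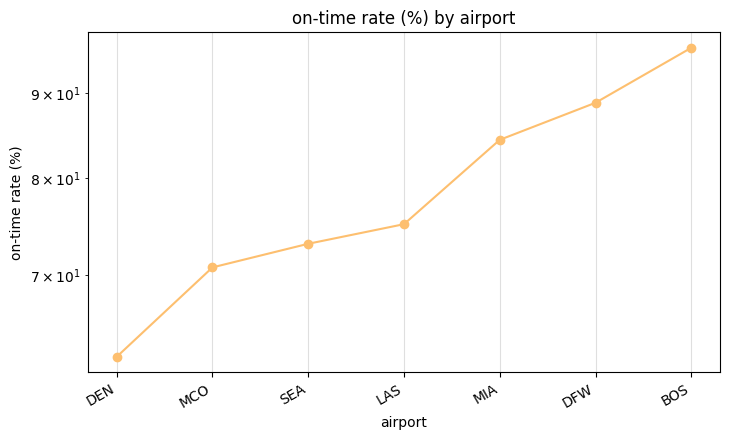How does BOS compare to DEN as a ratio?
BOS ≈ 95, DEN ≈ 60; 95/60 ≈ 1.58.

≈ 1.58×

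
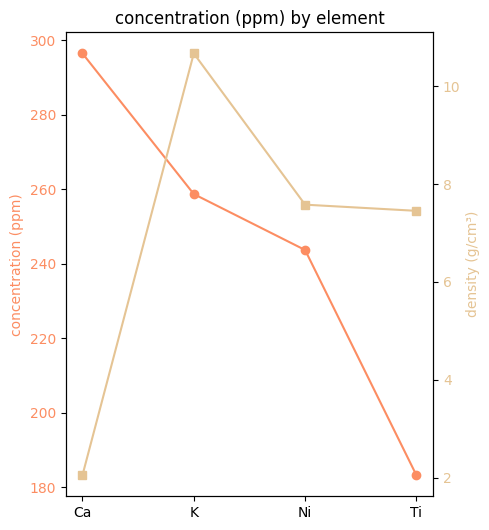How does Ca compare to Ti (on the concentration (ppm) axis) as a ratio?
Ca ≈ 300, Ti ≈ 180; 300/180 ≈ 1.67.

≈ 1.67×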